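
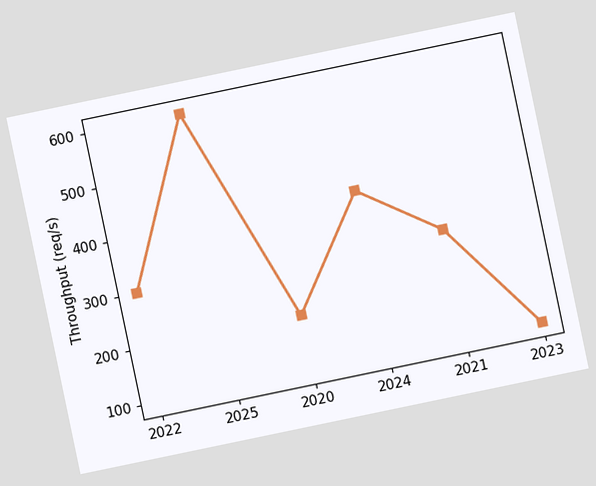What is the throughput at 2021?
300req/s

The chart is tilted about 12° counter-clockwise. At 2021, the line is at 300req/s.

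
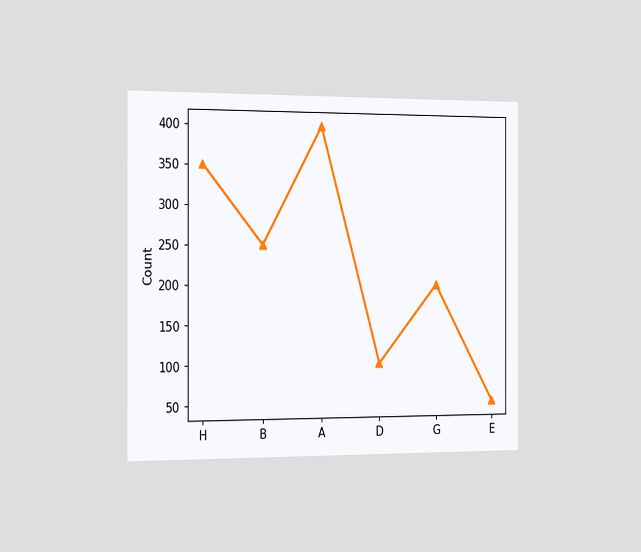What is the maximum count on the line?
The chart is viewed slightly from the left. The highest point is at A, and reading across to the y-axis gives 400.

400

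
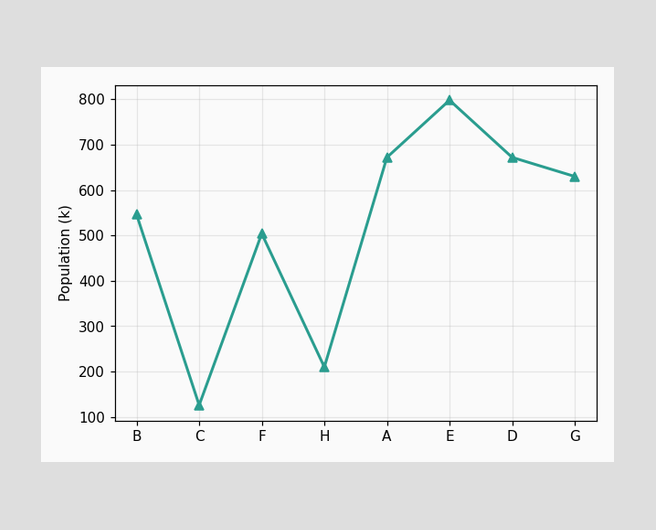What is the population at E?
At E, the line is at 798k.

798k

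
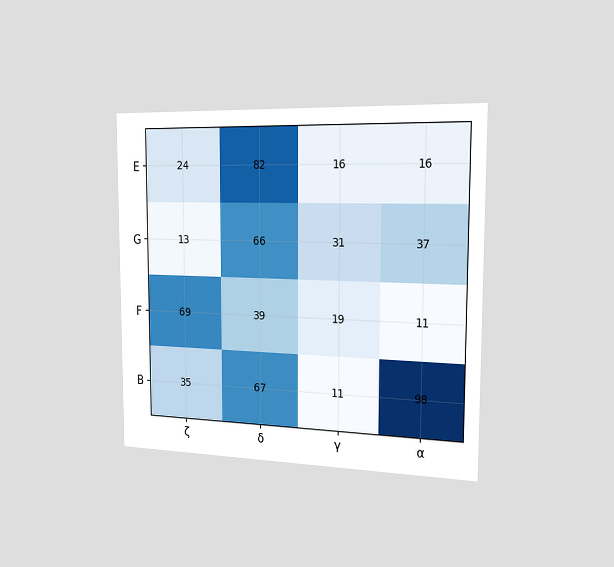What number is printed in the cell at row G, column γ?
The chart is viewed slightly from the right. The (G, γ) cell reads 31.

31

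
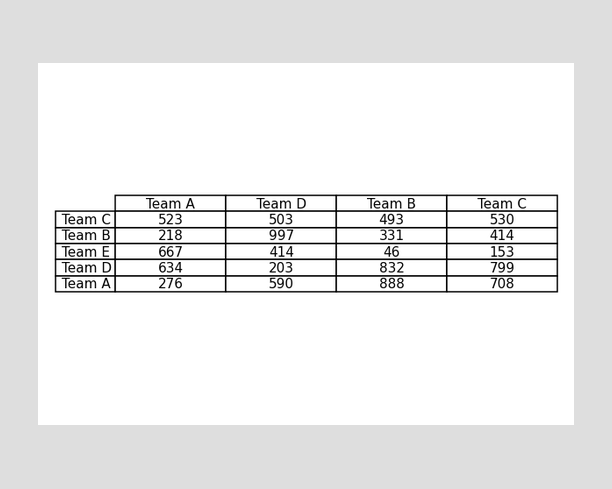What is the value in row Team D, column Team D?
203

The (Team D, Team D) cell reads 203.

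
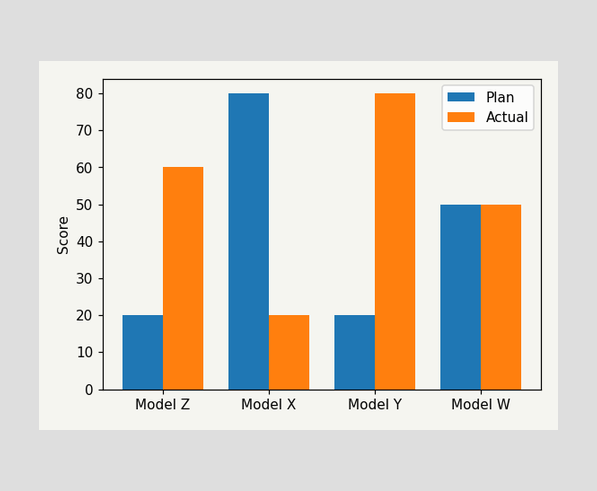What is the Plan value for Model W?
The Plan bar at Model W reaches 50 on the y-axis.

50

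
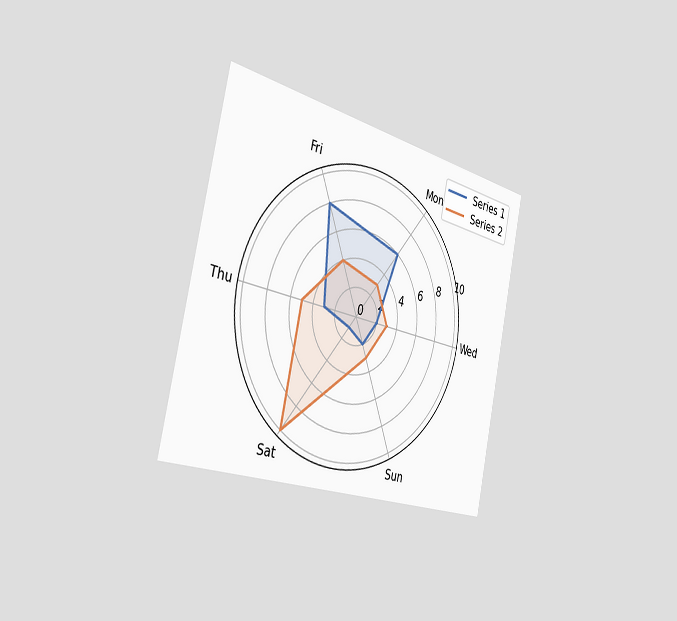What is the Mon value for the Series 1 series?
The chart is tilted about 12° clockwise and viewed slightly from the left. On the Mon axis, Series 1 reaches 6.

6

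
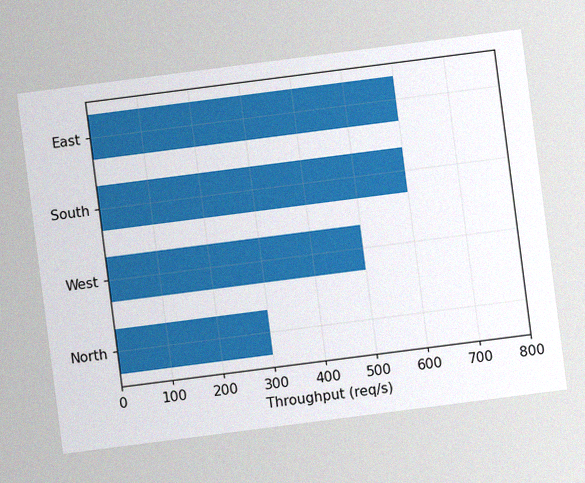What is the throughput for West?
The chart is tilted about 7° counter-clockwise, with some photo noise. Reading along the chart's x-axis, the West bar reaches 500req/s.

500req/s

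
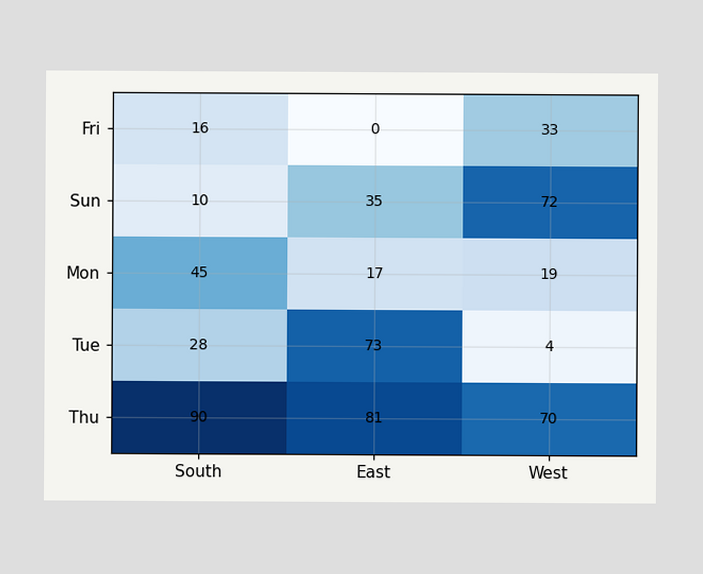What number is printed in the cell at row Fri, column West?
33

The (Fri, West) cell reads 33.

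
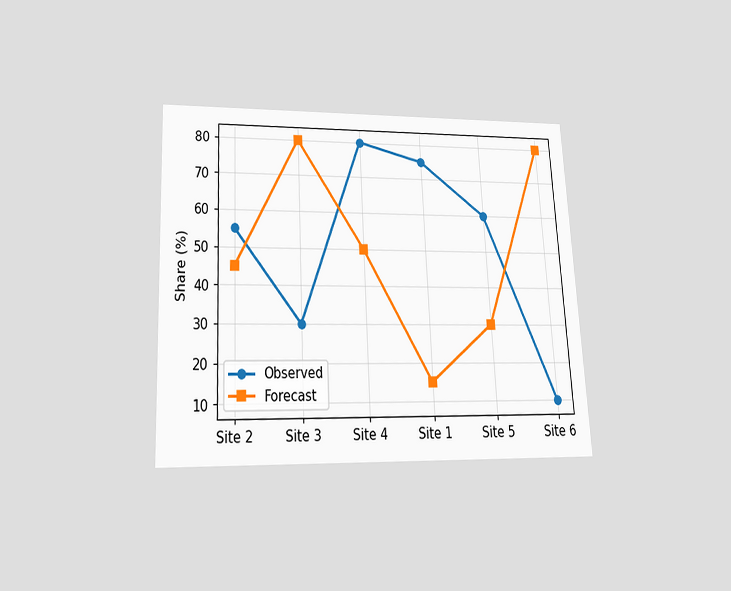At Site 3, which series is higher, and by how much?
Forecast, by 50%

The chart is tilted about 3° counter-clockwise and viewed slightly from below. At Site 3, Forecast sits above the other line by 50%.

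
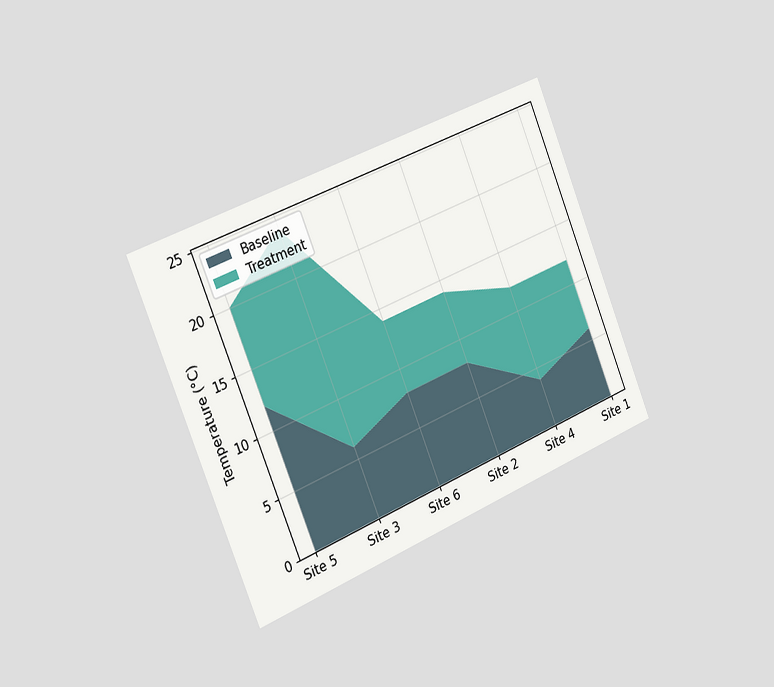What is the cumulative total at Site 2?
14°C

The chart is tilted about 22° counter-clockwise and viewed slightly from the left. The stacked total at Site 2 reaches 14°C.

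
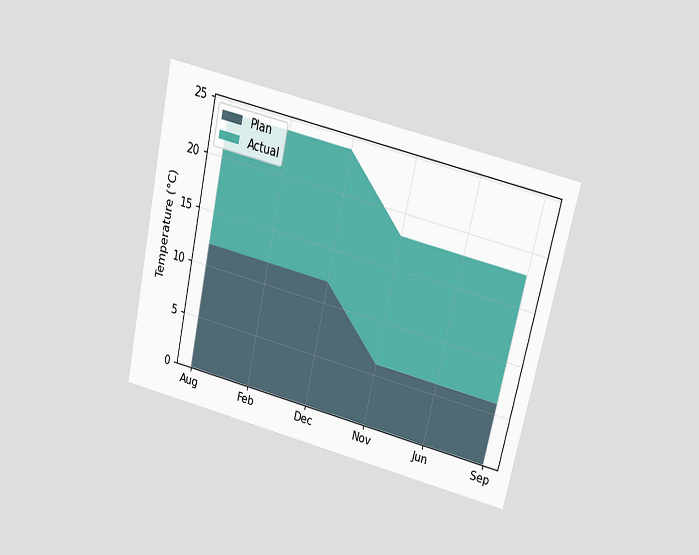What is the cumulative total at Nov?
18°C

The chart is tilted about 13° clockwise and viewed at a slight angle. The stacked total at Nov reaches 18°C.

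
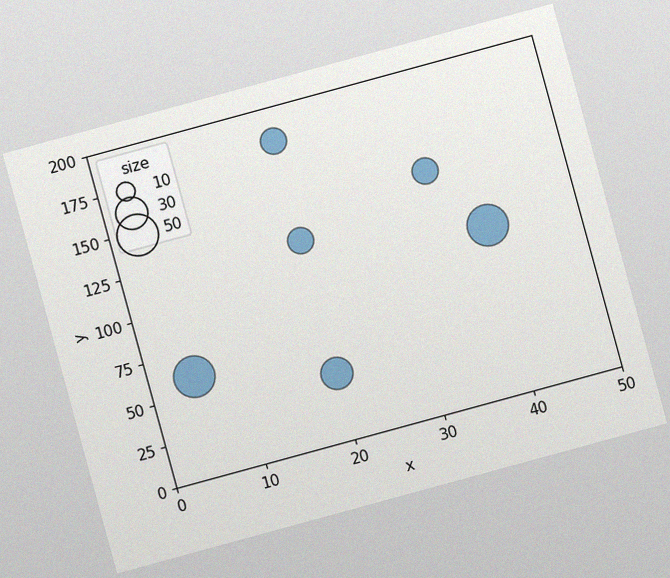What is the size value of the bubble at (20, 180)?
The chart is tilted about 15° counter-clockwise, with some photo noise. Matching the bubble at (20, 180) against the size legend gives 20.

20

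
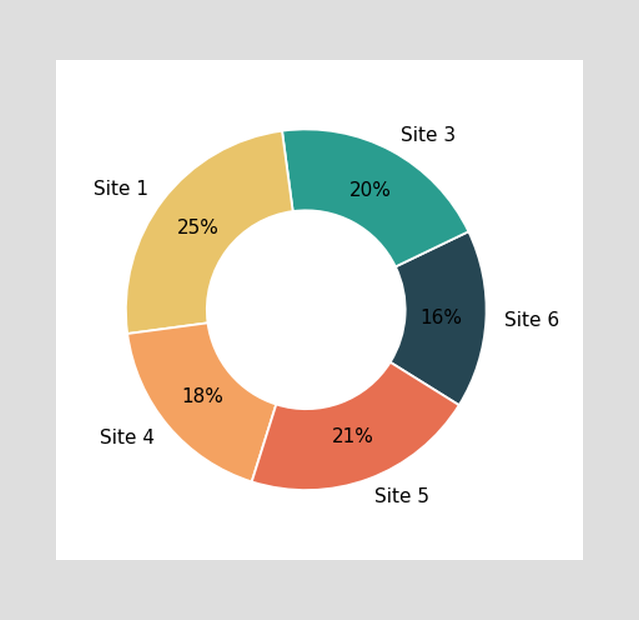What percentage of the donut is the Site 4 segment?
The Site 4 segment takes up 18% of the ring.

18%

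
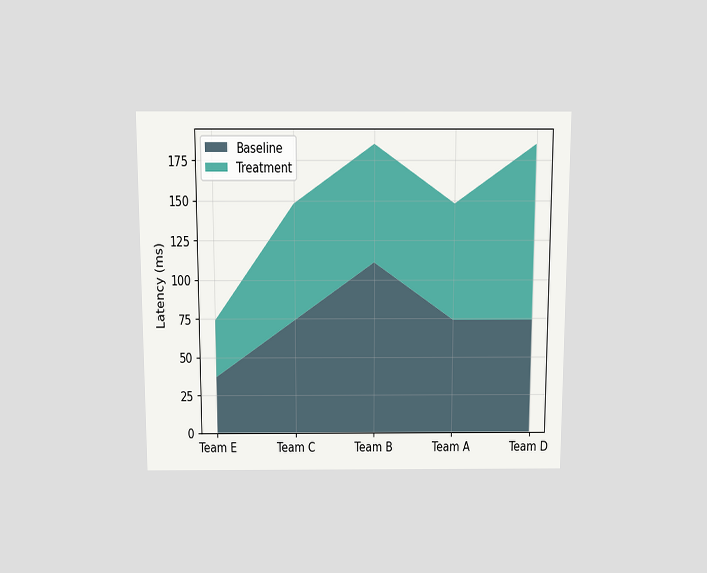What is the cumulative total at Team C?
The chart is viewed slightly from above. The stacked total at Team C reaches 148ms.

148ms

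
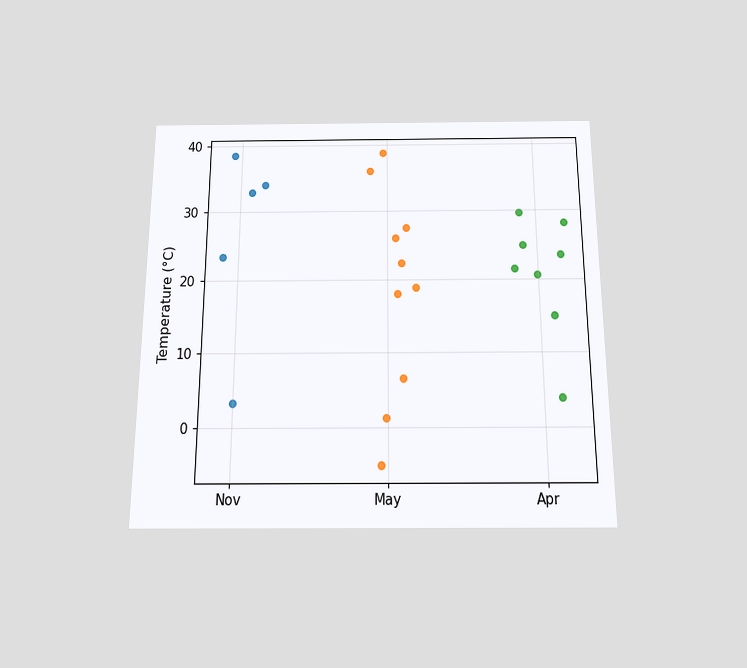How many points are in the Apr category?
8

The chart is viewed slightly from below. Counting the markers in the Apr column gives 8.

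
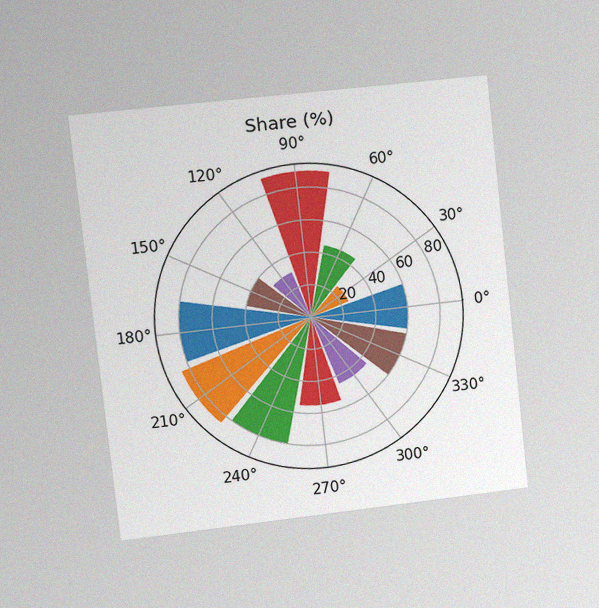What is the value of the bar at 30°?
The chart is tilted about 6° counter-clockwise and viewed at a slight angle, with some photo noise. The bar at 30° reaches 25% on the radial axis.

25%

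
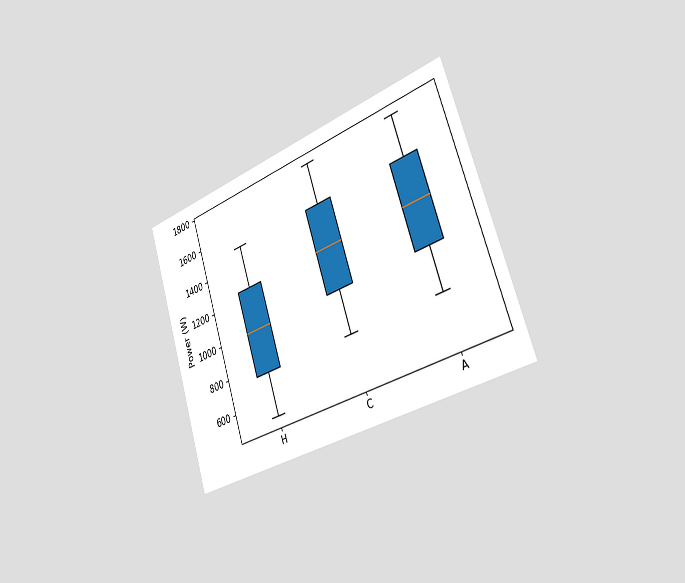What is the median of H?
1000W

The chart is tilted about 18° counter-clockwise and viewed slightly from the right. The median line in the H box sits at 1000W.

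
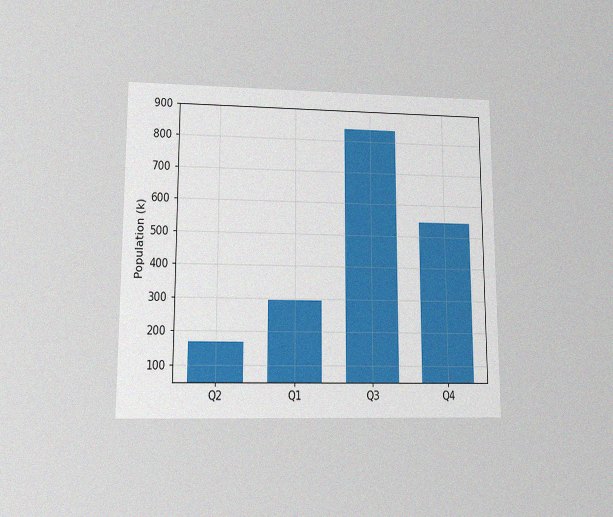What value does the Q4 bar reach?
546k

The chart is viewed at a slight angle, with some photo noise. Reading along the chart's y-axis, the Q4 bar reaches 546k.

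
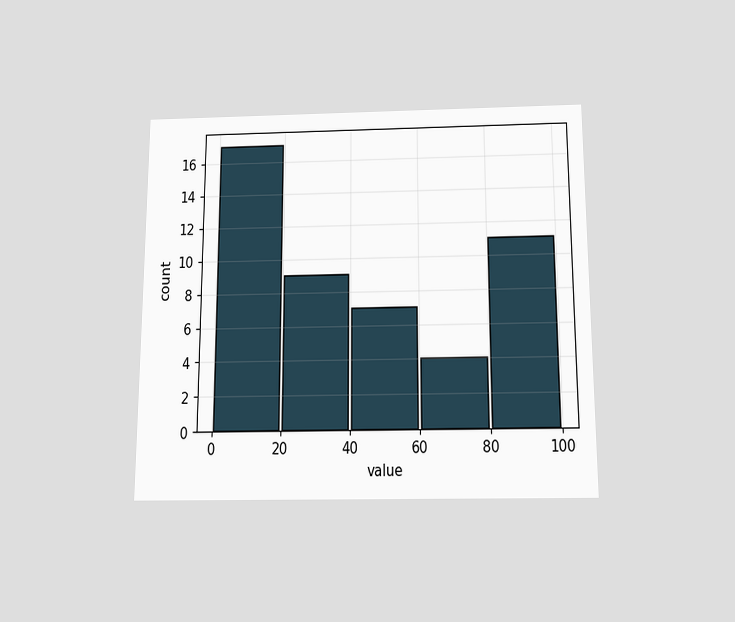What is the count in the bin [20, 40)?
The chart is viewed slightly from below. The [20, 40) bin has height 9.

9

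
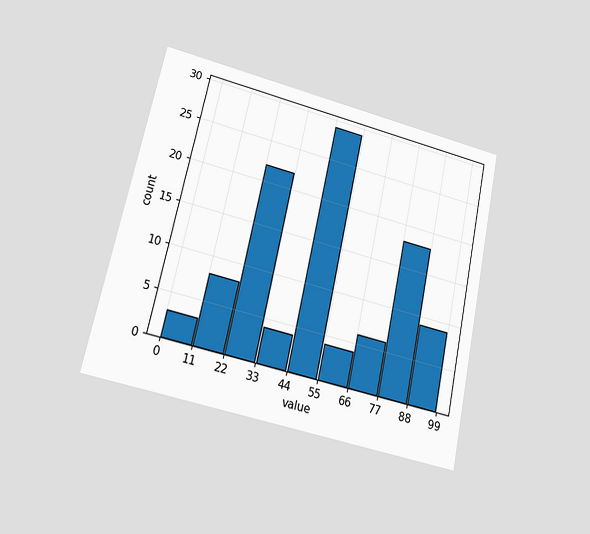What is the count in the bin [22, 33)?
The chart is tilted about 12° clockwise and viewed at a slight angle. The [22, 33) bin has height 22.

22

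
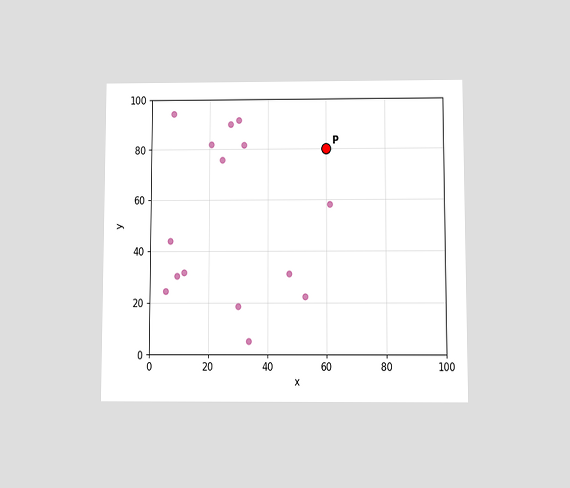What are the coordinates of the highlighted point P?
(60, 80)

The chart is viewed slightly from below. Following the gridlines from P to each axis, P sits at (60, 80).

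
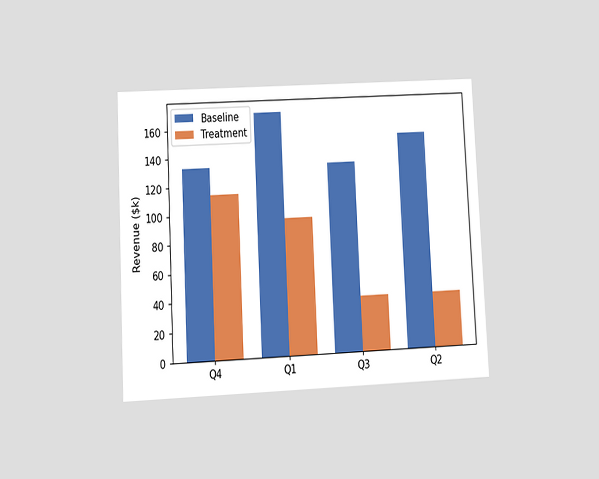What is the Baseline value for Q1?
$171k

The chart is tilted about 3° counter-clockwise and viewed at a slight angle. The Baseline bar at Q1 reaches $171k on the y-axis.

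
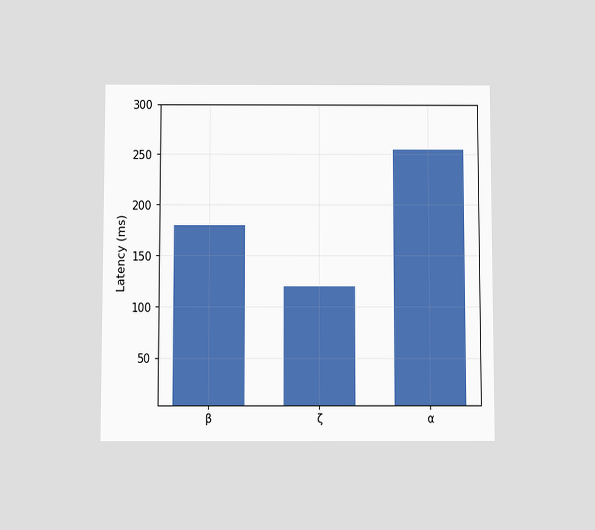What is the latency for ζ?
120ms

The chart is viewed slightly from below. Reading along the chart's y-axis, the ζ bar reaches 120ms.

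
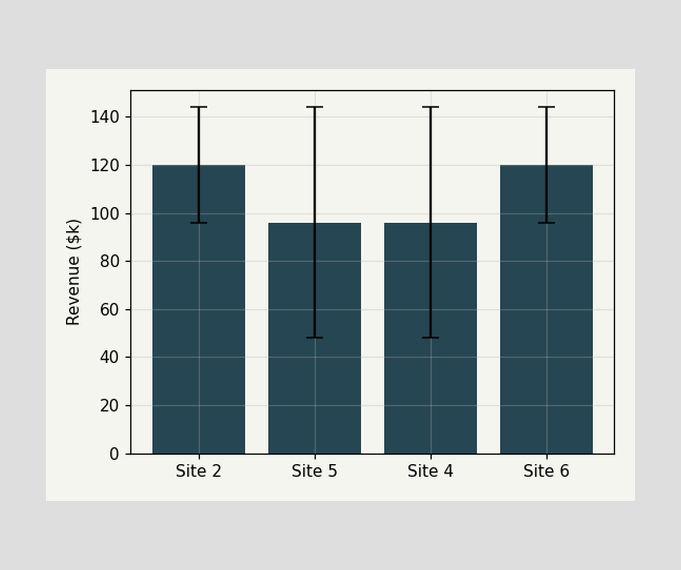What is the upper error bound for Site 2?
$144k

The Site 2 bar's upper whisker reaches $144k.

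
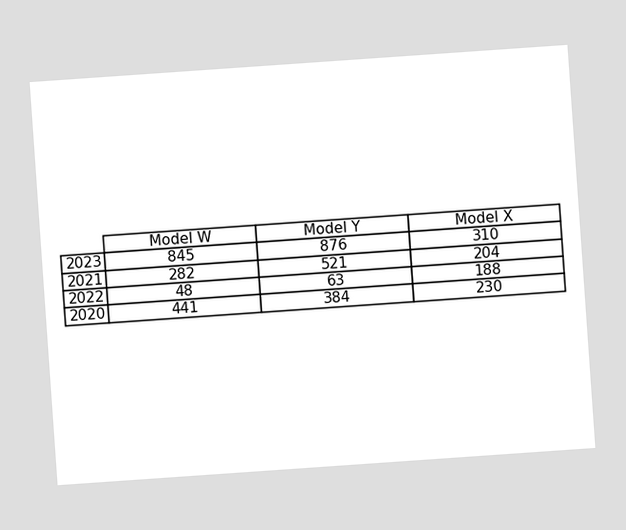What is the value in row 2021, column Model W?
282

The chart is tilted about 4° counter-clockwise. The (2021, Model W) cell reads 282.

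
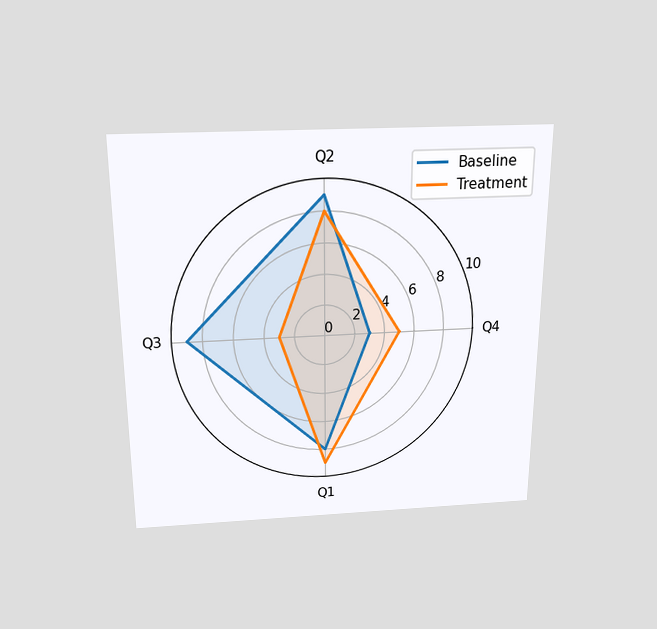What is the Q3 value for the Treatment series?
The chart is viewed slightly from above. On the Q3 axis, Treatment reaches 3.

3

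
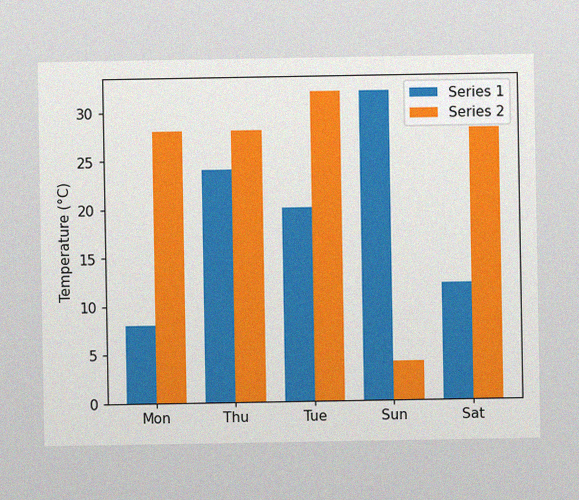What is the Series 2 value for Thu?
28°C

The image has some photo noise and uneven lighting. The Series 2 bar at Thu reaches 28°C on the y-axis.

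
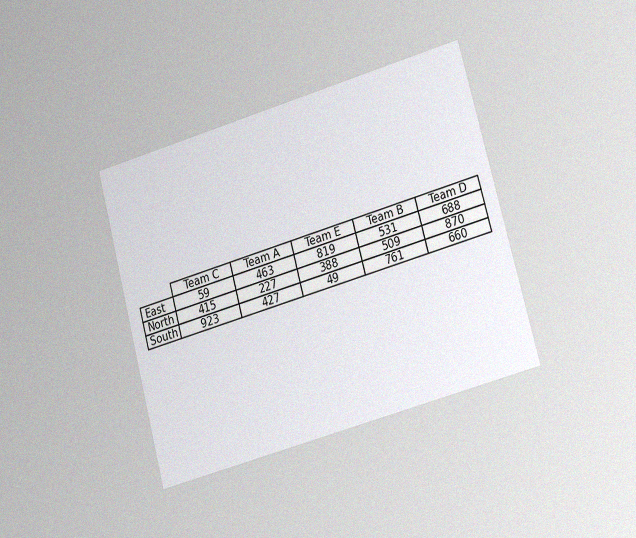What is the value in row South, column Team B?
The chart is tilted about 15° counter-clockwise and viewed slightly from the right, with some photo noise. The (South, Team B) cell reads 761.

761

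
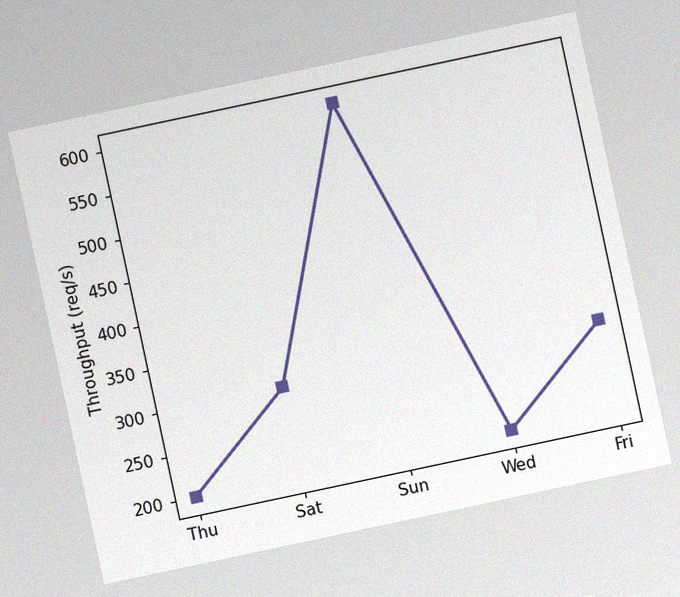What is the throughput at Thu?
The chart is tilted about 12° counter-clockwise, with some photo noise. At Thu, the line is at 200req/s.

200req/s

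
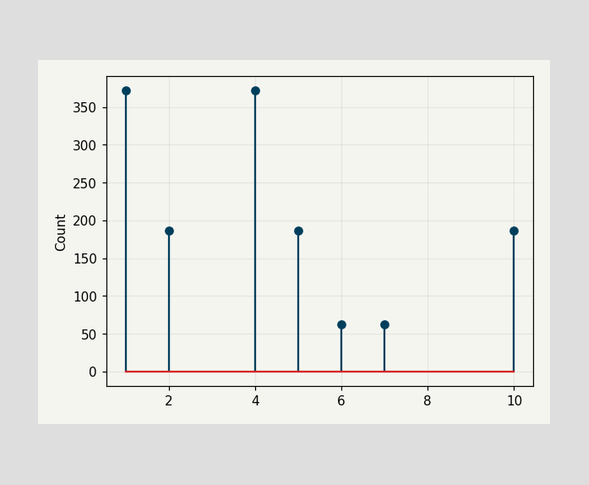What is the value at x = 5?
The stem at x=5 reaches 186.

186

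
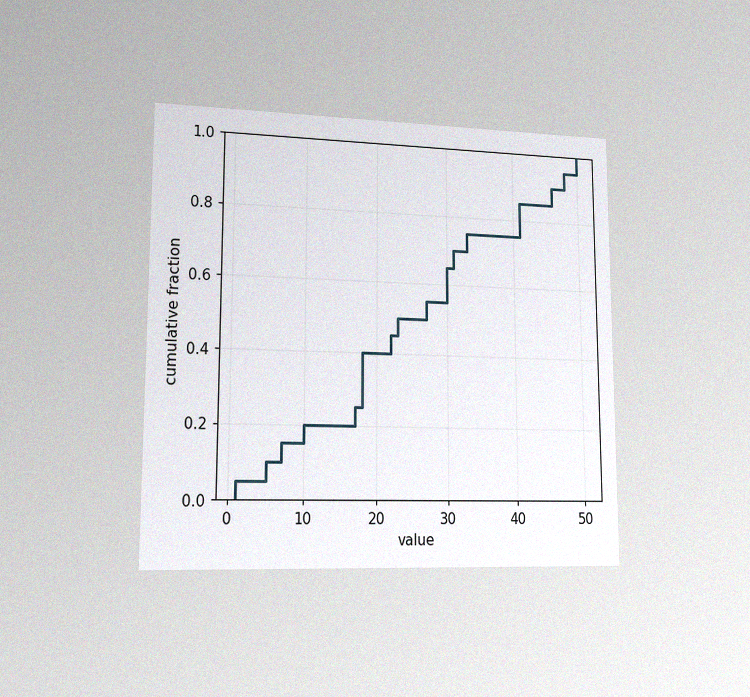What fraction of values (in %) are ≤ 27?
The chart is viewed slightly from the left, with some photo noise. At x=27 the ECDF step is at 55%.

55%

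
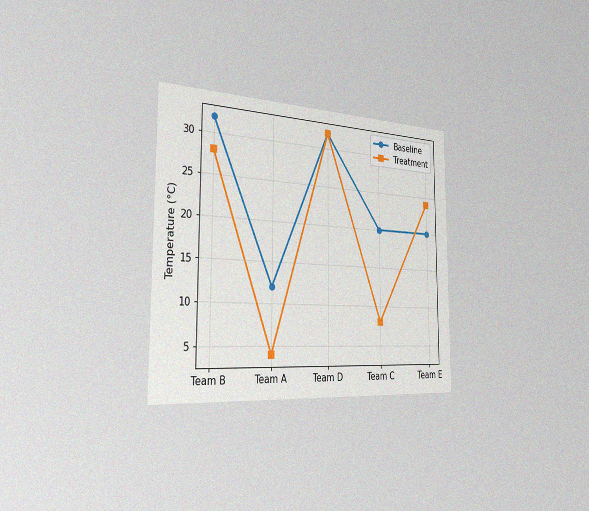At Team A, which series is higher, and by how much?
Baseline, by 8°C

The chart is viewed slightly from the left, with some photo noise. At Team A, Baseline sits above the other line by 8°C.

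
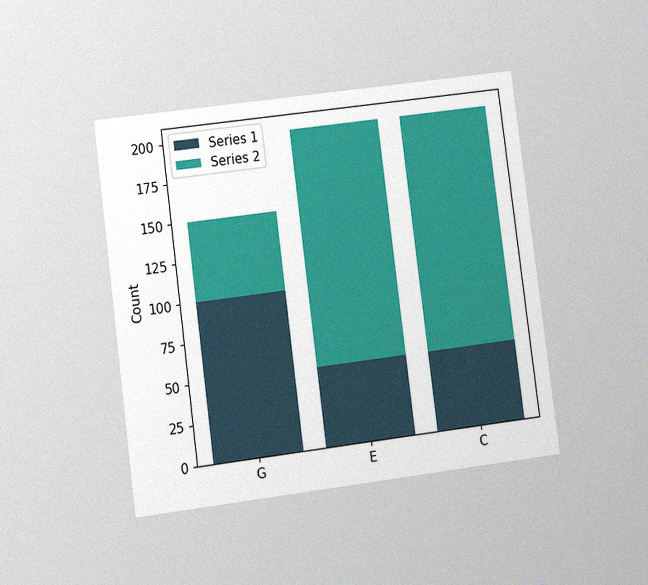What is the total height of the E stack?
200

The chart is tilted about 7° counter-clockwise and viewed at a slight angle, with some photo noise. The E stack's top reaches 200 on the y-axis.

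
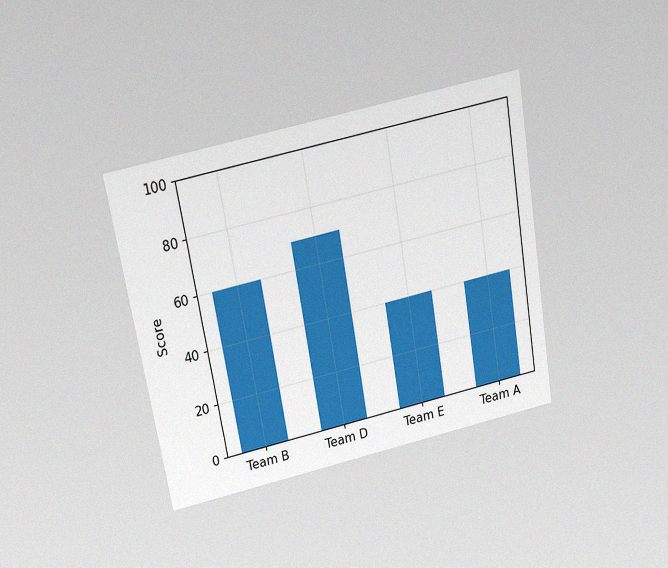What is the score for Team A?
The chart is tilted about 10° counter-clockwise and viewed slightly from above, with some photo noise. Reading along the chart's y-axis, the Team A bar reaches 40.

40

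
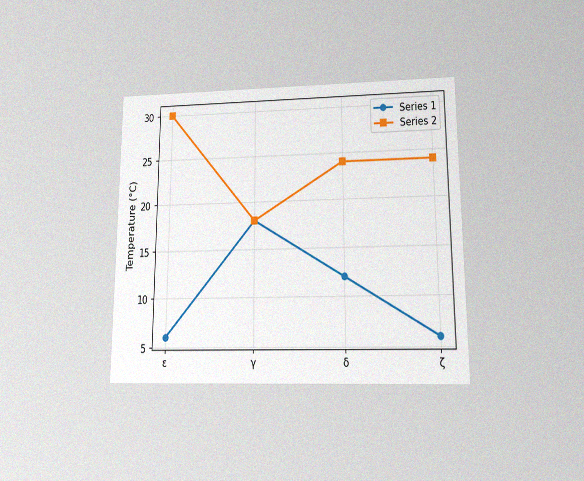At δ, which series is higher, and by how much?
Series 2, by 12°C

The chart is viewed at a slight angle, with some photo noise. At δ, Series 2 sits above the other line by 12°C.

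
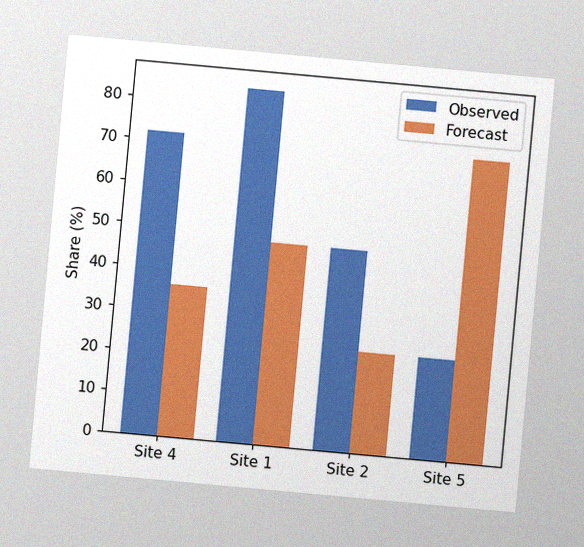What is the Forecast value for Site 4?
The chart is tilted about 5° clockwise, with some photo noise. The Forecast bar at Site 4 reaches 36% on the y-axis.

36%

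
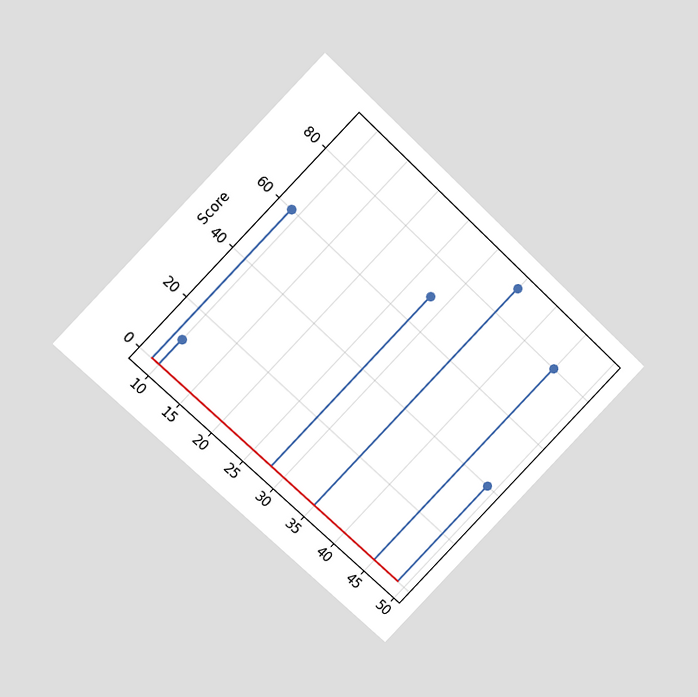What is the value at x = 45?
The chart is tilted about 44° clockwise and viewed at a slight angle. The stem at x=45 reaches 80.

80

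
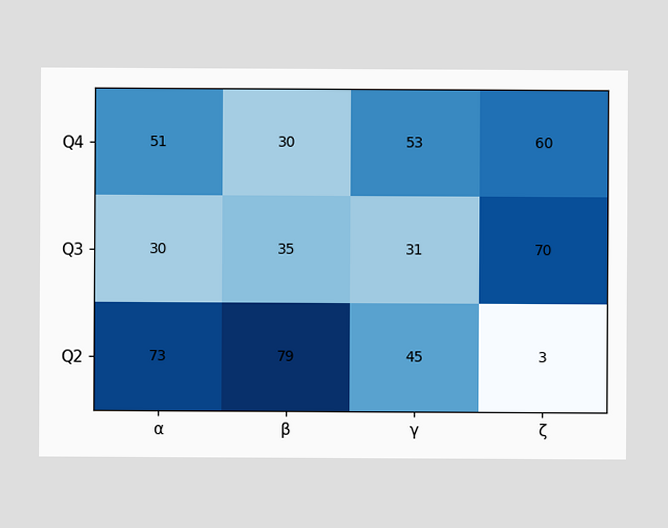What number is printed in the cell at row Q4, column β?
30

The (Q4, β) cell reads 30.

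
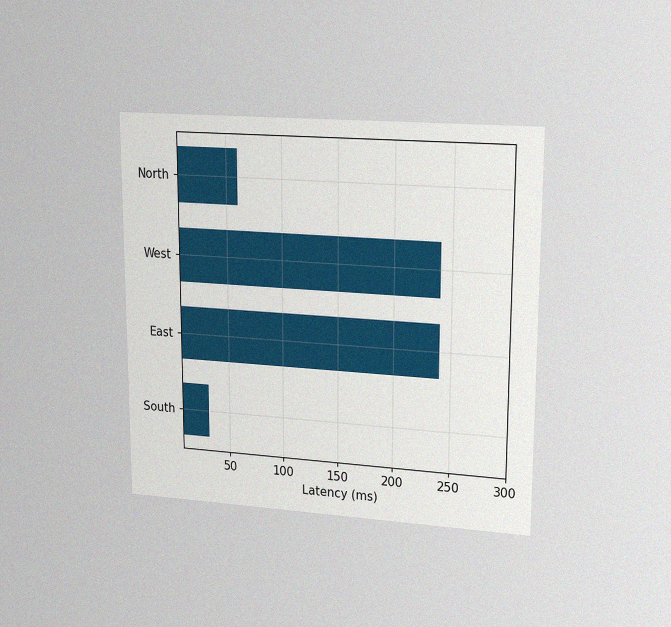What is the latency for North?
The chart is viewed at a slight angle, with some photo noise. Reading along the chart's x-axis, the North bar reaches 60ms.

60ms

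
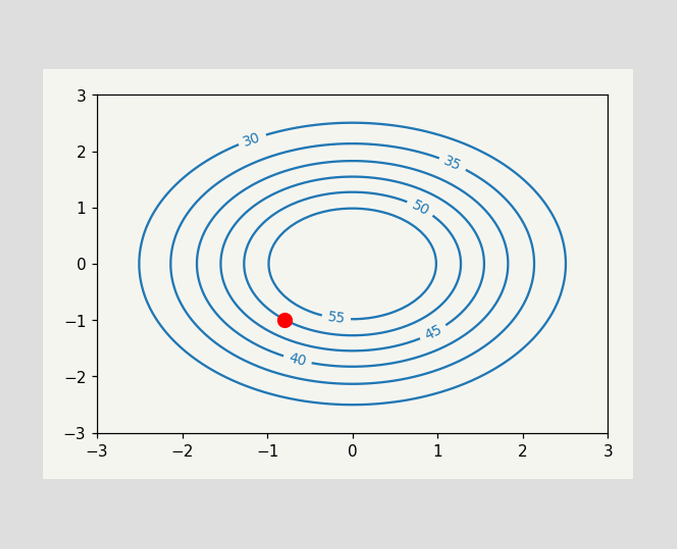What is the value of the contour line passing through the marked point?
The marked point sits on the contour labelled 50.

50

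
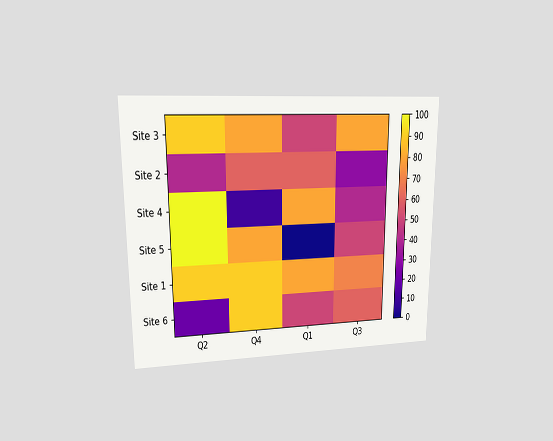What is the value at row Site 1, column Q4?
The chart is viewed at a slight angle. Matching cell (Site 1, Q4) against the colorbar gives 90.

90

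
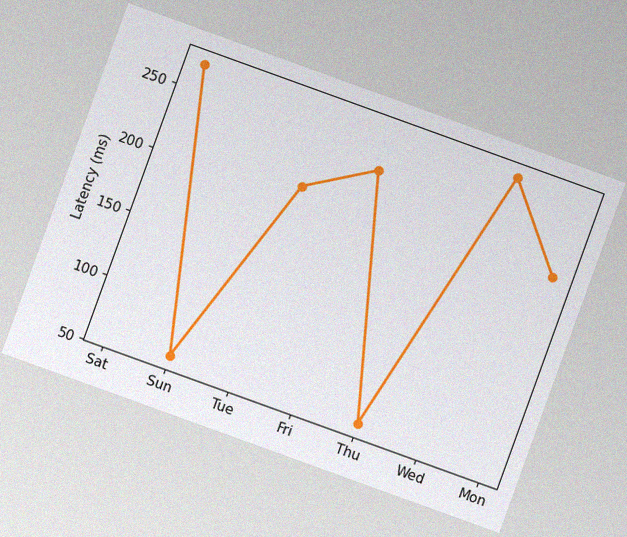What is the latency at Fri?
The chart is tilted about 20° clockwise, with some photo noise. At Fri, the line is at 240ms.

240ms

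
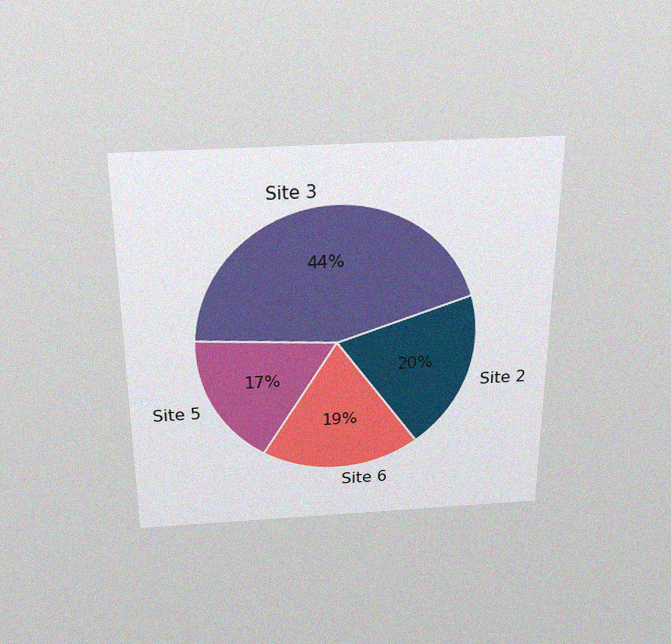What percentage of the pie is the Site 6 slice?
19%

The chart is viewed slightly from above, with some photo noise. The Site 6 slice takes up 19% of the pie.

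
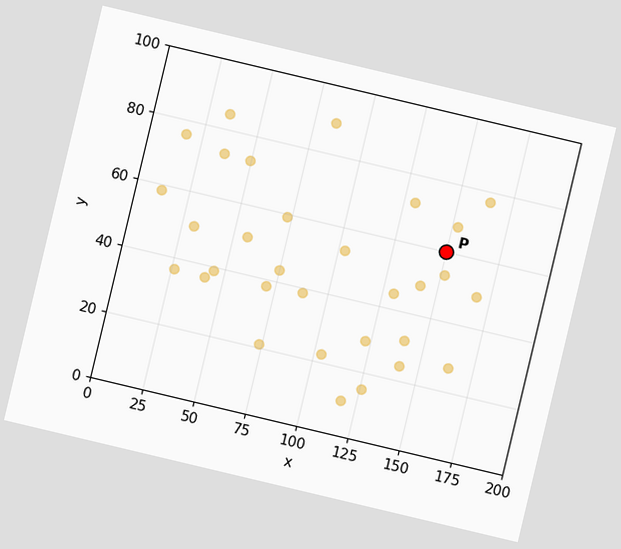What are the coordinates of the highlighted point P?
(150, 60)

The chart is tilted about 13° clockwise. Following the gridlines from P to each axis, P sits at (150, 60).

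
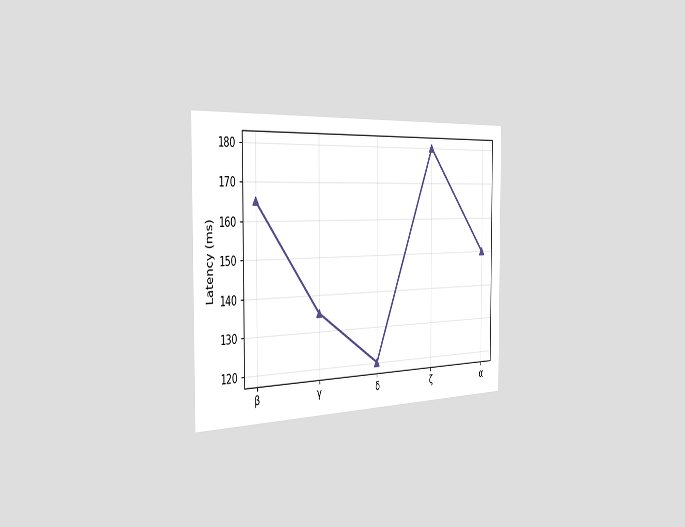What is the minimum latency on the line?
The chart is viewed slightly from the left. The lowest point is at δ, and reading across to the y-axis gives 120ms.

120ms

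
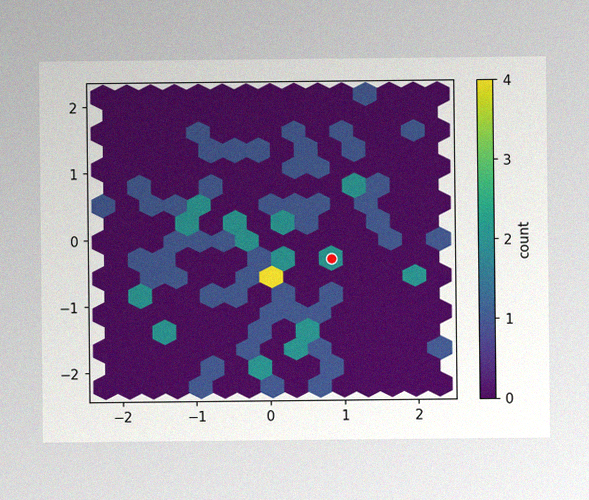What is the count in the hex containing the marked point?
2

The image has some photo noise and uneven lighting. The marked hex reads 2 on the colorbar.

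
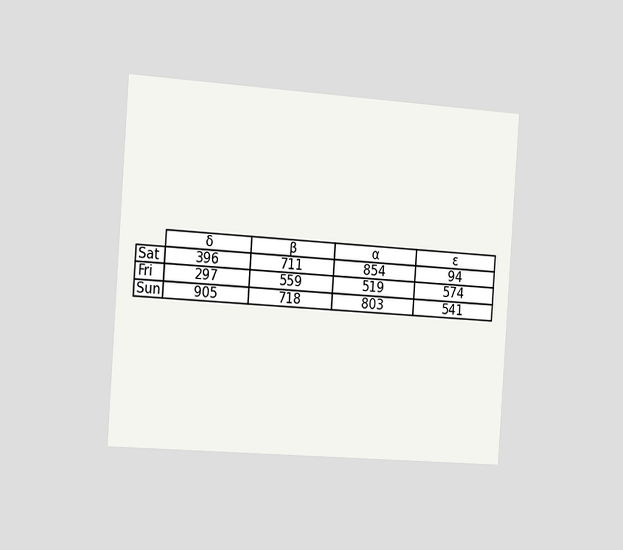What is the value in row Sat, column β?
711

The chart is tilted about 4° clockwise and viewed slightly from the left. The (Sat, β) cell reads 711.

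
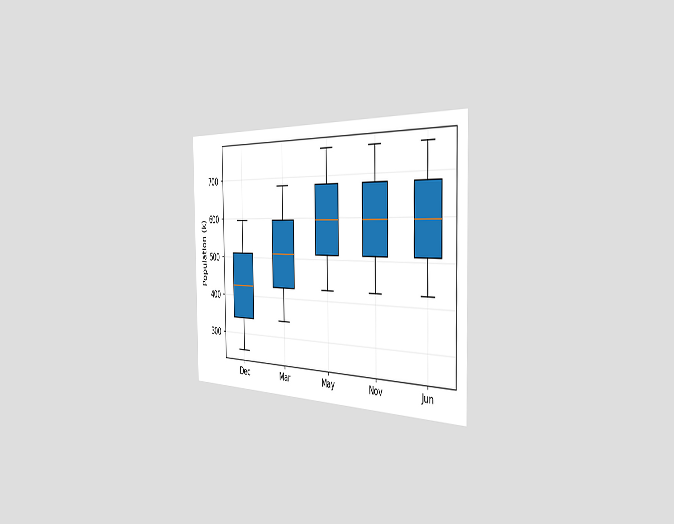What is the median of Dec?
The chart is viewed slightly from the right. The median line in the Dec box sits at 425k.

425k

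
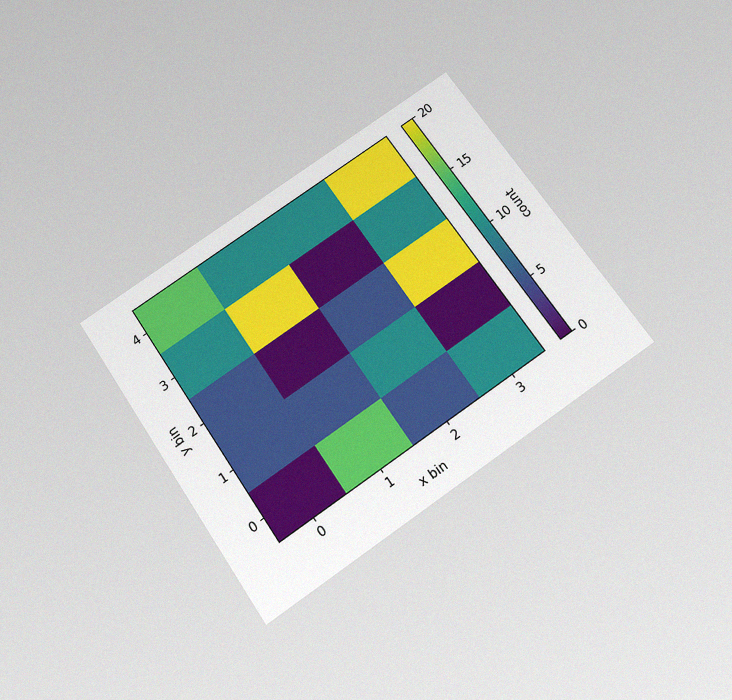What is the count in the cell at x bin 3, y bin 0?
10

The chart is tilted about 34° counter-clockwise and viewed slightly from below, with some photo noise. Matching the cell (3, 0) against the colorbar gives 10.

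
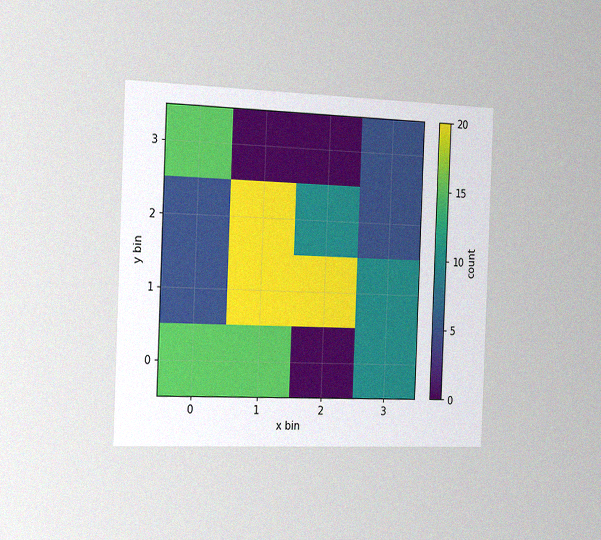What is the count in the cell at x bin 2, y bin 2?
10

The chart is tilted about 2° clockwise and viewed slightly from the left, with some photo noise. Matching the cell (2, 2) against the colorbar gives 10.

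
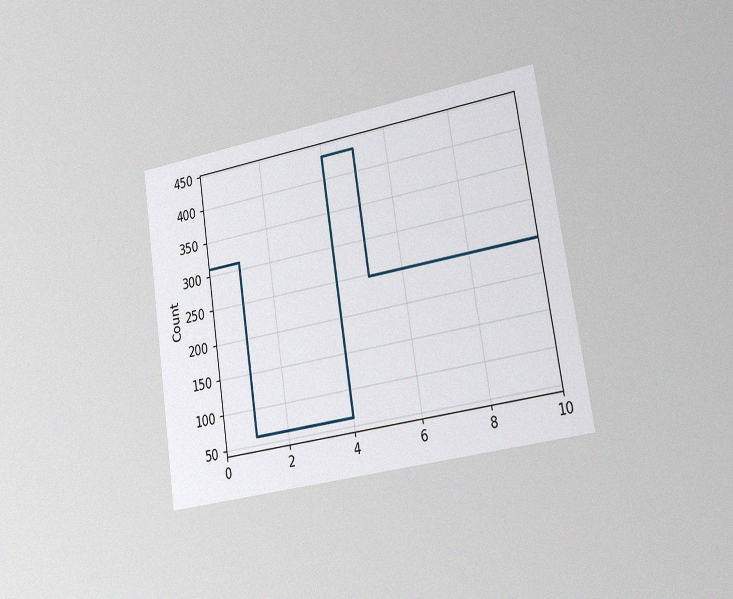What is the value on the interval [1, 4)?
The chart is tilted about 9° counter-clockwise and viewed slightly from the right, with some photo noise. On [1, 4) the step sits at 62.

62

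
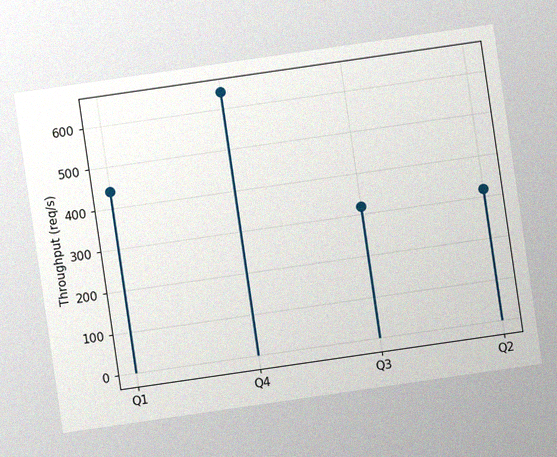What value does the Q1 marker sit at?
The chart is tilted about 8° counter-clockwise, with some photo noise. The Q1 marker sits at 440req/s.

440req/s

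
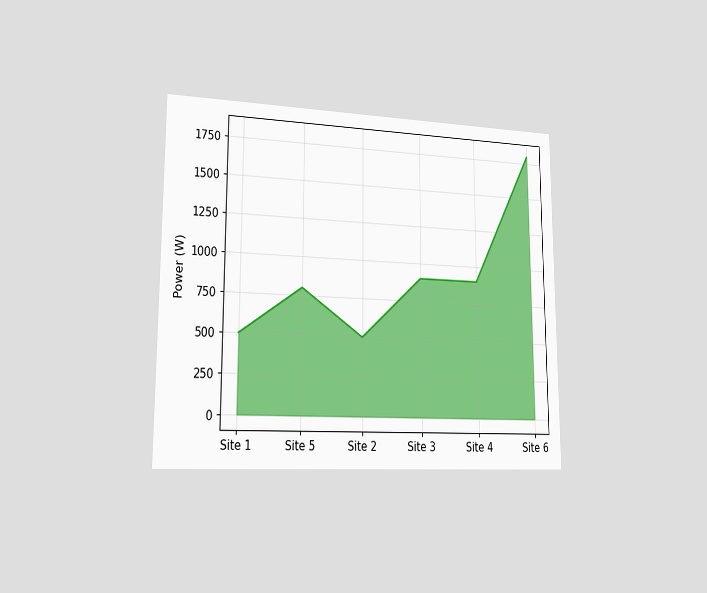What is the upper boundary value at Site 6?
The chart is viewed slightly from the left. At Site 6 the upper boundary is at 1800W.

1800W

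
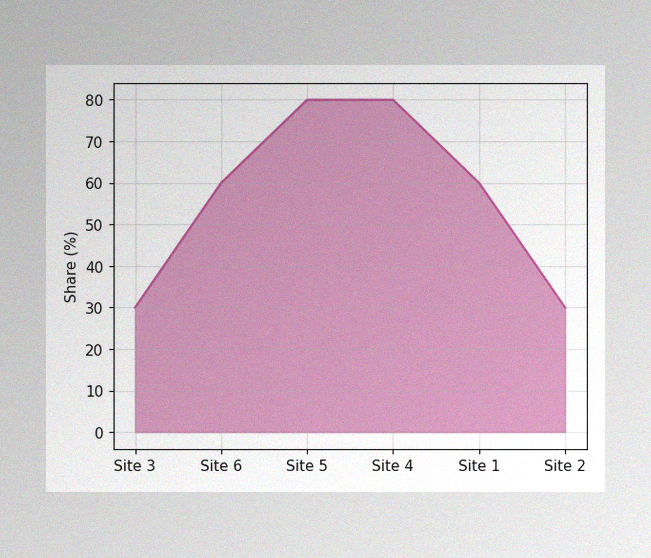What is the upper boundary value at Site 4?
The image has some photo noise and uneven lighting. At Site 4 the upper boundary is at 80%.

80%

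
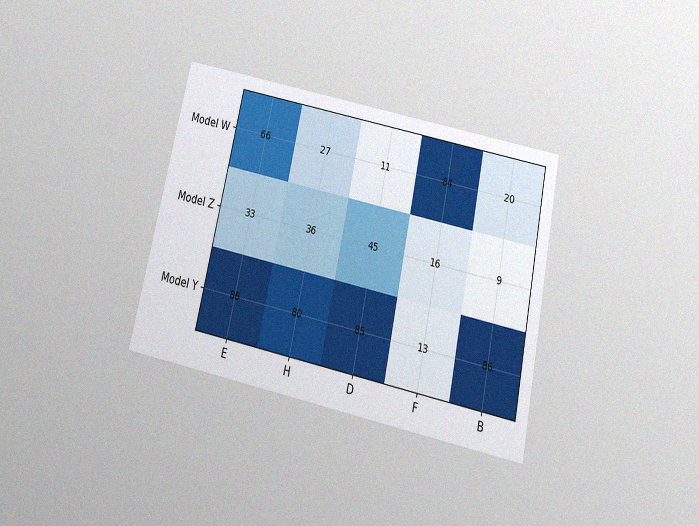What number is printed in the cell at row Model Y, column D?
The chart is tilted about 12° clockwise and viewed slightly from below, with some photo noise. The (Model Y, D) cell reads 85.

85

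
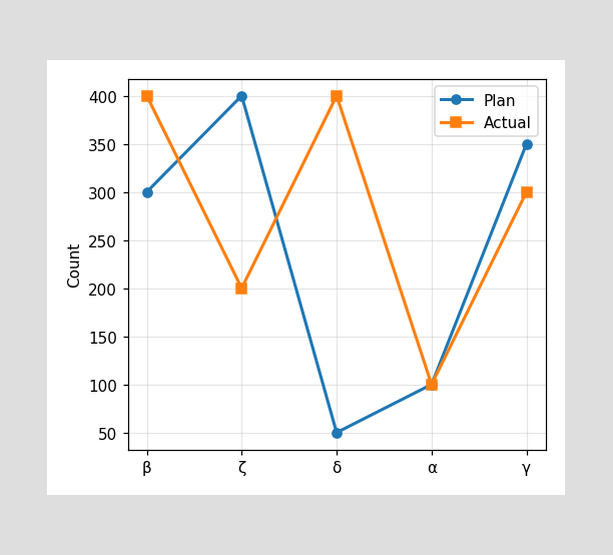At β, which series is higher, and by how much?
At β, Actual sits above the other line by 100.

Actual, by 100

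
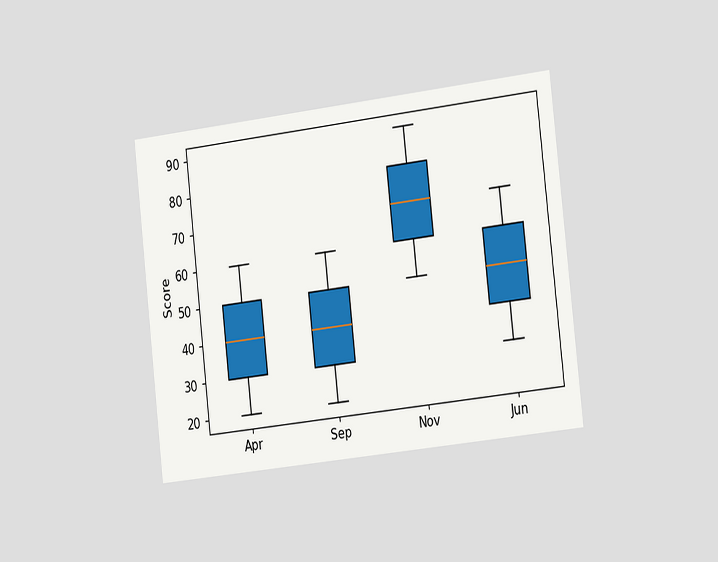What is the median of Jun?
50

The chart is tilted about 7° counter-clockwise and viewed slightly from the right. The median line in the Jun box sits at 50.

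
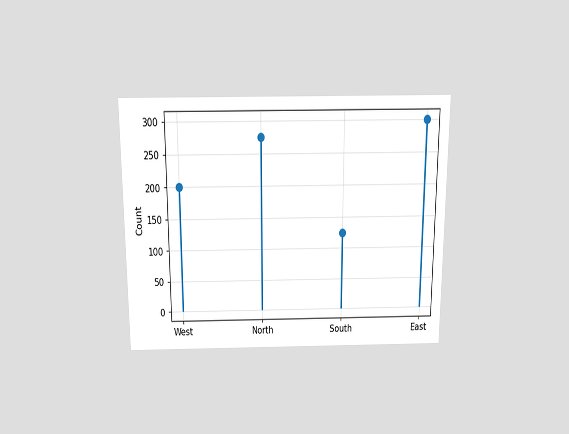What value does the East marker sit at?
The chart is viewed slightly from above. The East marker sits at 300.

300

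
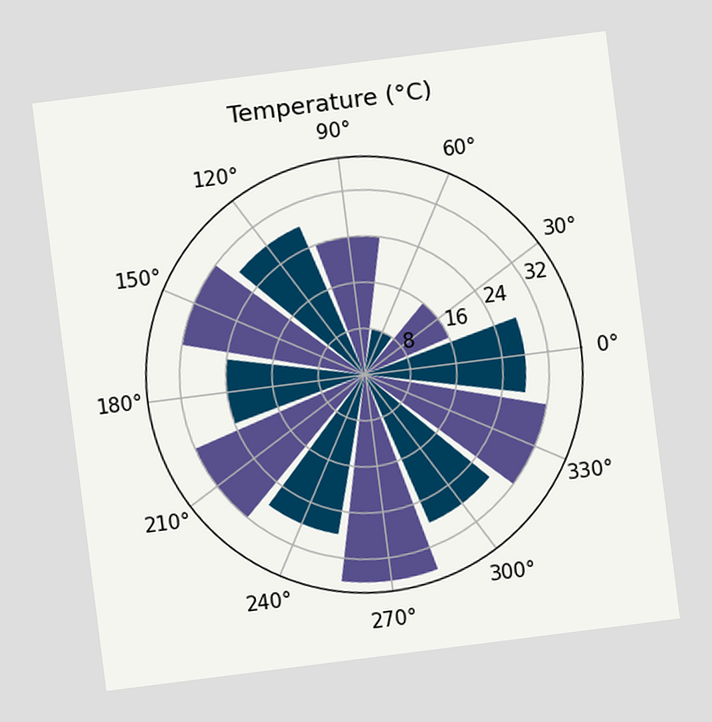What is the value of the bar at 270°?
36°C

The chart is tilted about 7° counter-clockwise. The bar at 270° reaches 36°C on the radial axis.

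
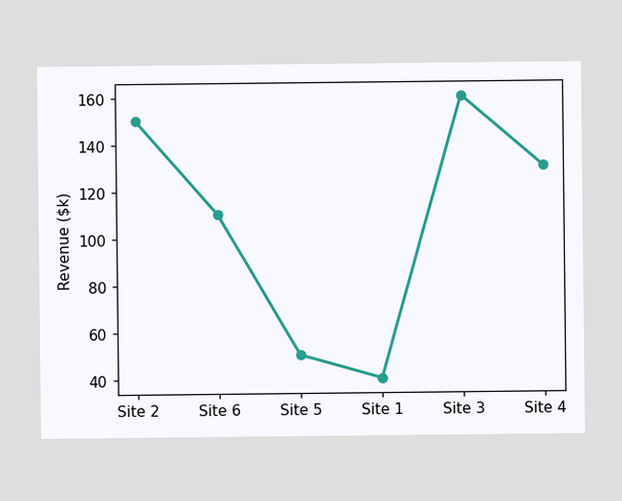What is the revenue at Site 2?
At Site 2, the line is at $150k.

$150k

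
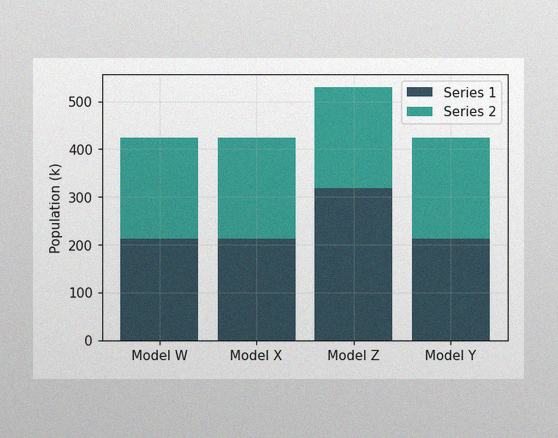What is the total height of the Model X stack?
The image has some photo noise and uneven lighting. The Model X stack's top reaches 424k on the y-axis.

424k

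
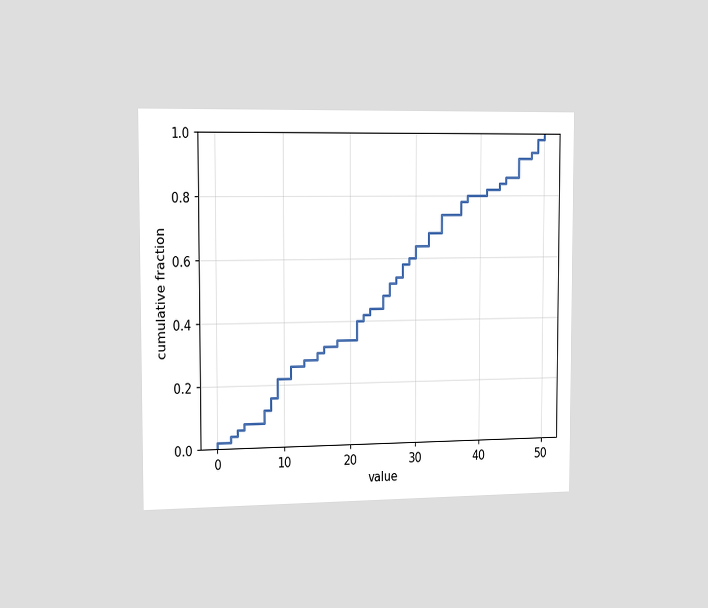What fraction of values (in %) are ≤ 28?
The chart is viewed slightly from the left. At x=28 the ECDF step is at 58%.

58%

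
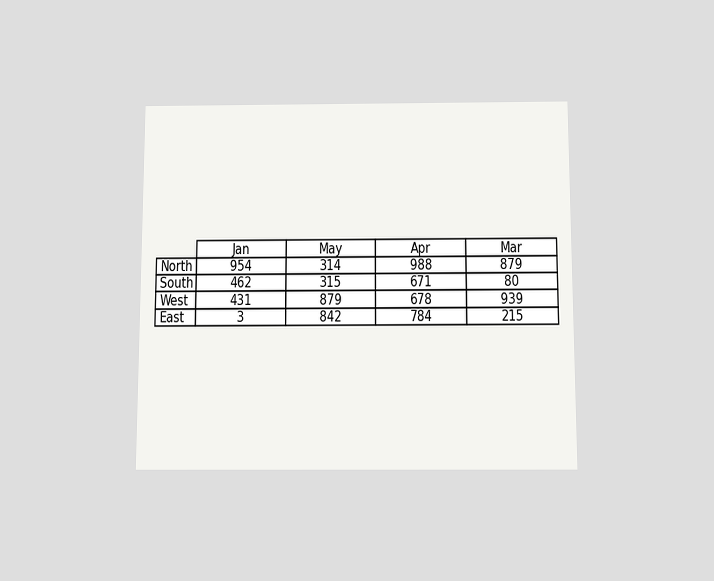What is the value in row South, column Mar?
80

The chart is viewed slightly from below. The (South, Mar) cell reads 80.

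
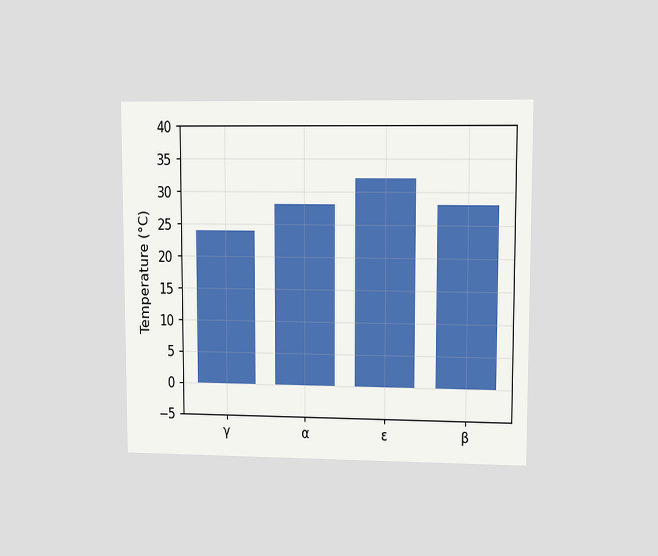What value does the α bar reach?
28°C

The chart is viewed at a slight angle. Reading along the chart's y-axis, the α bar reaches 28°C.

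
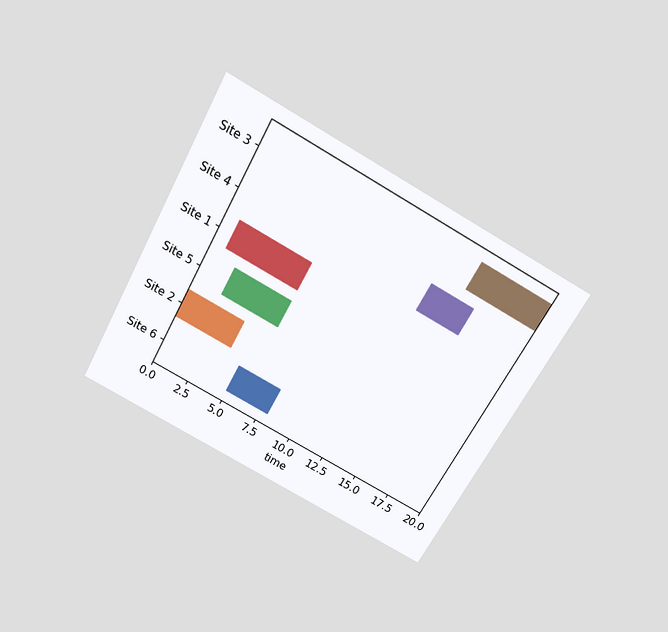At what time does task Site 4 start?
13

The chart is tilted about 29° clockwise and viewed slightly from above. The Site 4 bar begins at t=13.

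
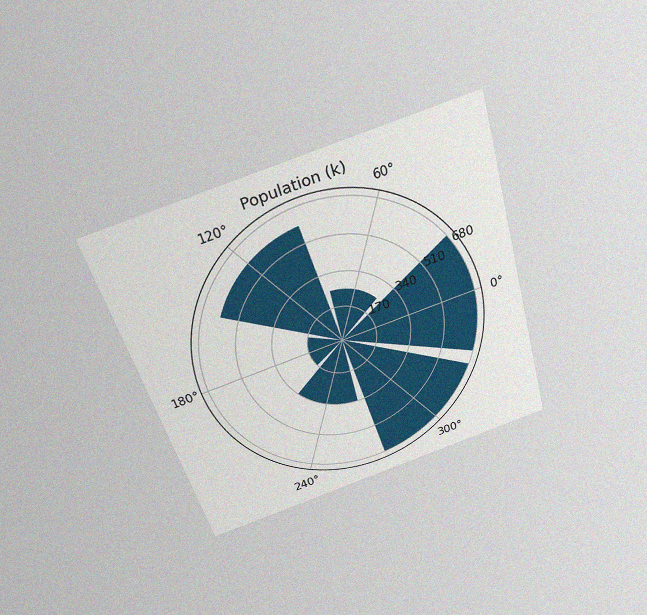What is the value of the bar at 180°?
170k

The chart is tilted about 17° counter-clockwise and viewed slightly from above, with some photo noise. The bar at 180° reaches 170k on the radial axis.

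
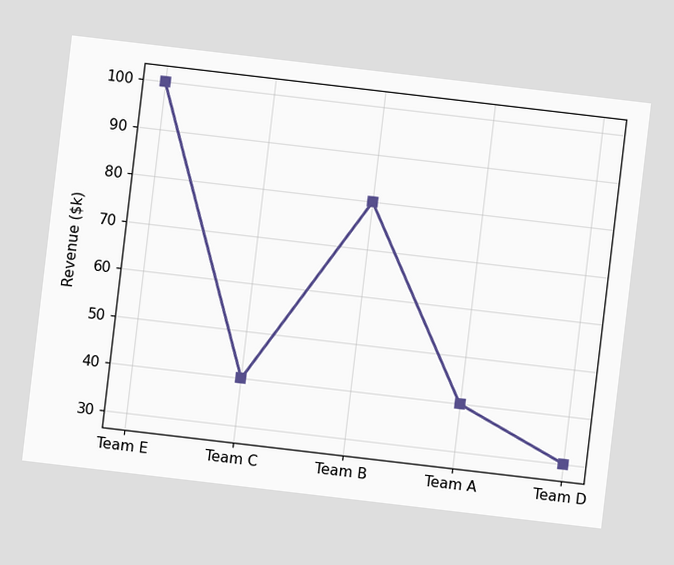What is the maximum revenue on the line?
$100k

The chart is tilted about 7° clockwise. The highest point is at Team E, and reading across to the y-axis gives $100k.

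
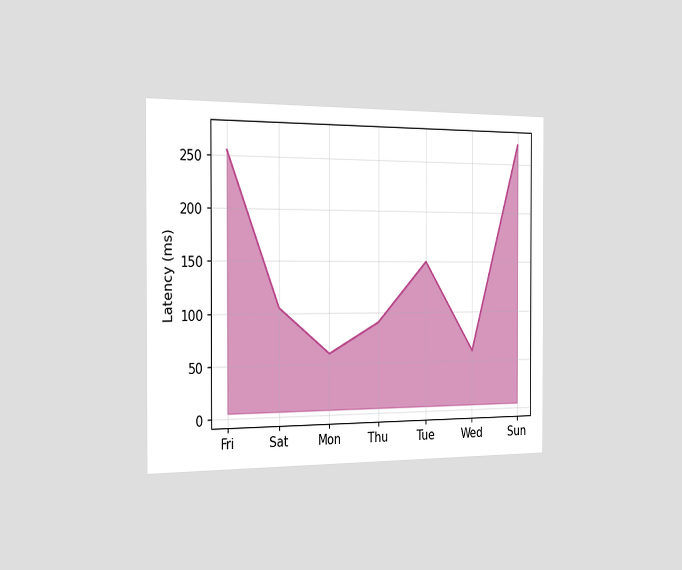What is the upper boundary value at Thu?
The chart is viewed slightly from the left. At Thu the upper boundary is at 90ms.

90ms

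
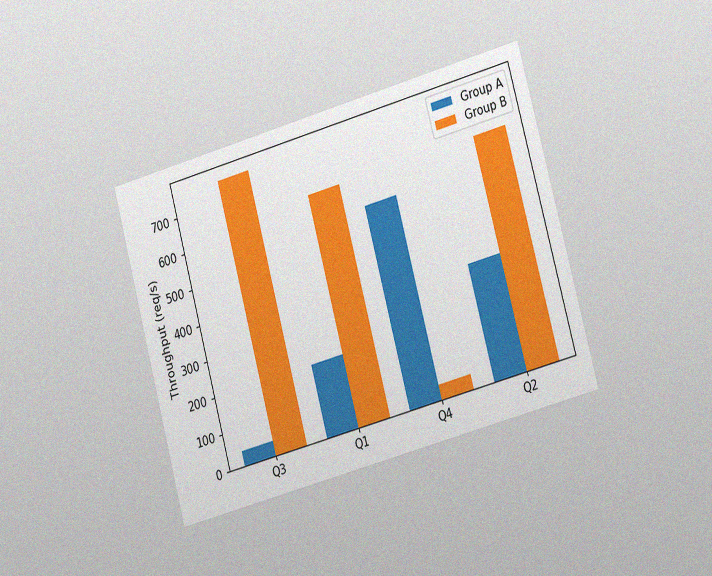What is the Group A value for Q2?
The chart is tilted about 15° counter-clockwise and viewed slightly from the right, with some photo noise. The Group A bar at Q2 reaches 320req/s on the y-axis.

320req/s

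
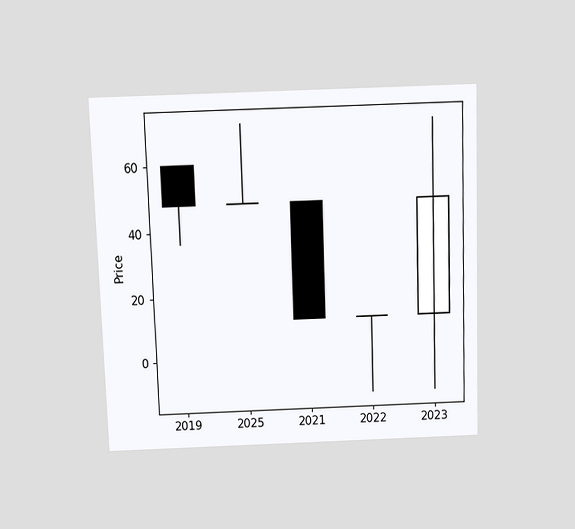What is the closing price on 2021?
12

The chart is viewed slightly from above. The 2021 candle closes at 12.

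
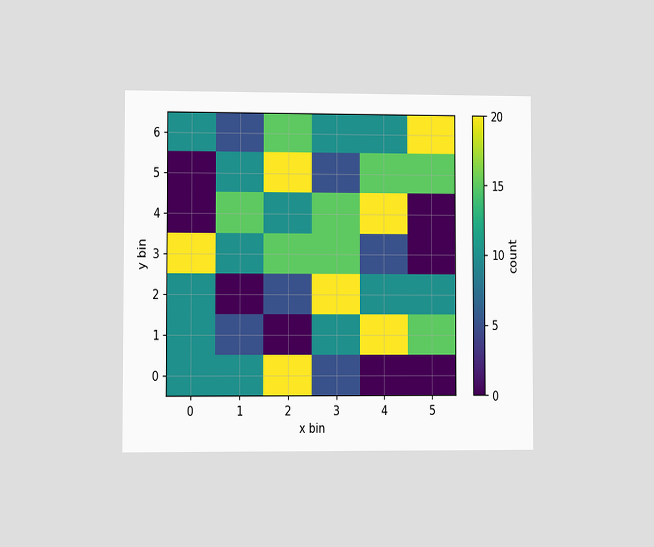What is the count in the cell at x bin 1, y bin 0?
The chart is viewed at a slight angle. Matching the cell (1, 0) against the colorbar gives 10.

10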